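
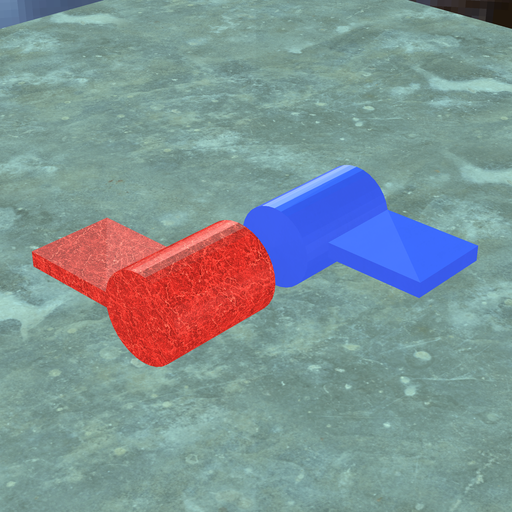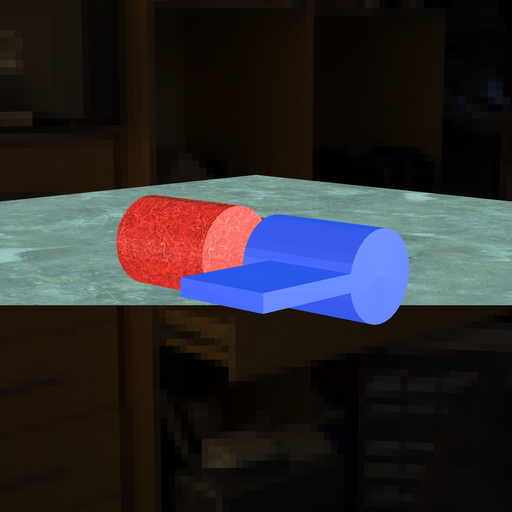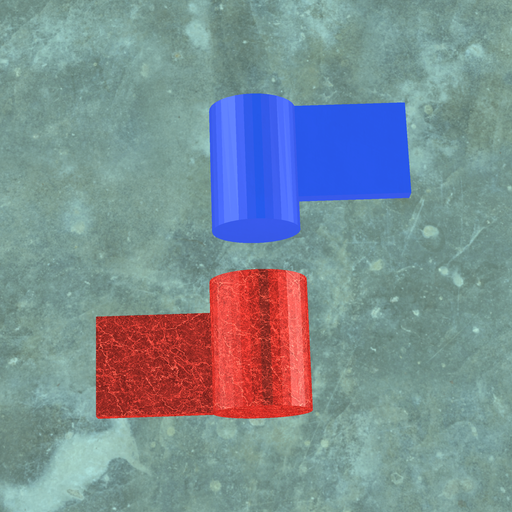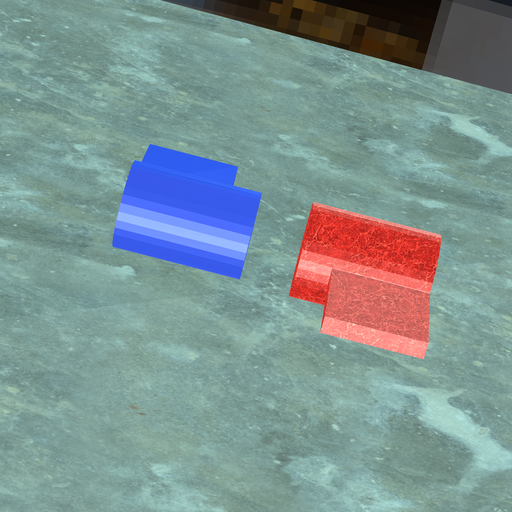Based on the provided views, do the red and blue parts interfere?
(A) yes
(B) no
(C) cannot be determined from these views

(B) no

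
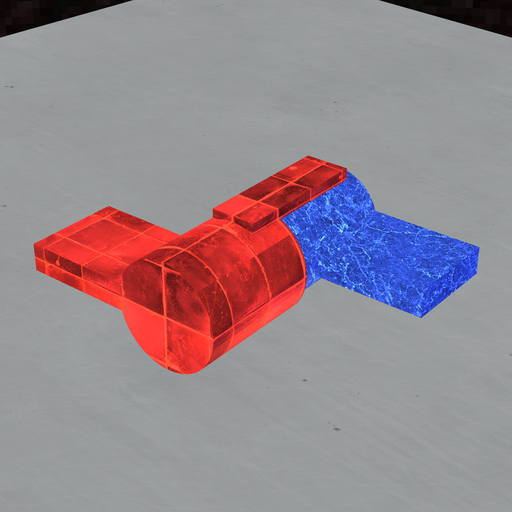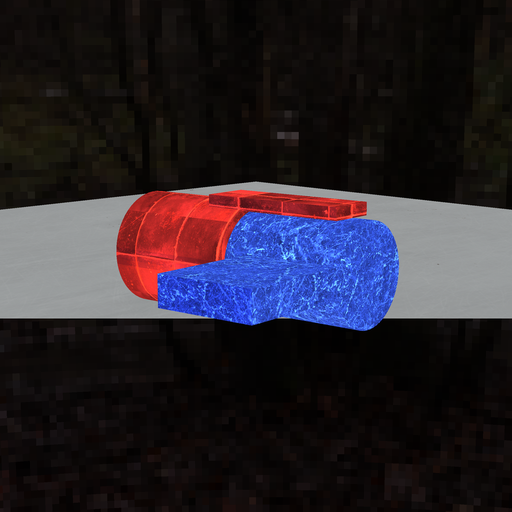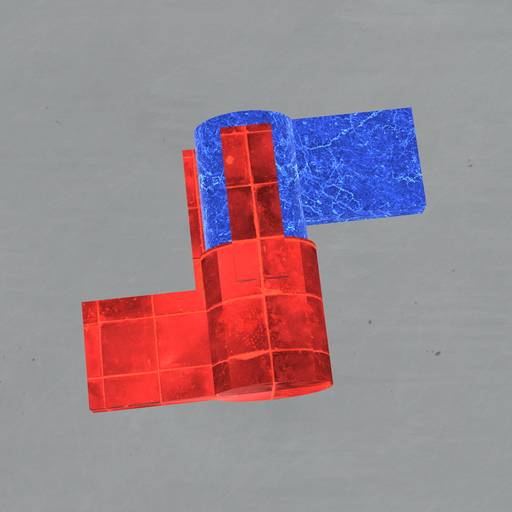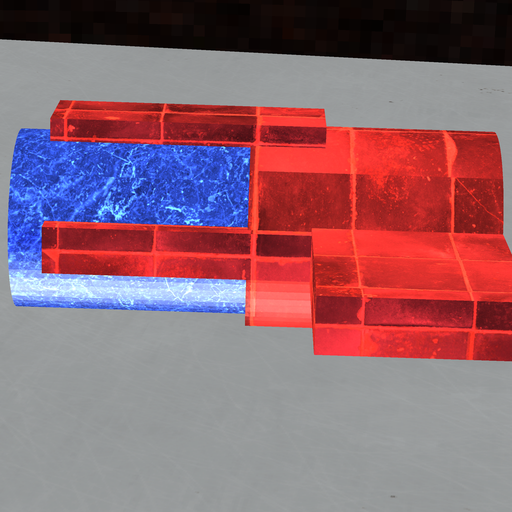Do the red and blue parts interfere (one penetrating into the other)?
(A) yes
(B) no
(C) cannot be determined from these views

(A) yes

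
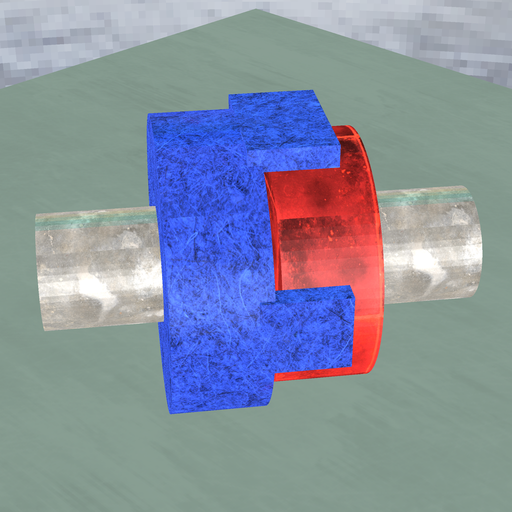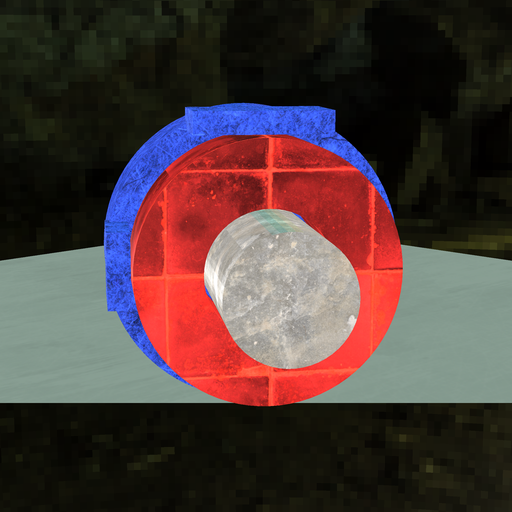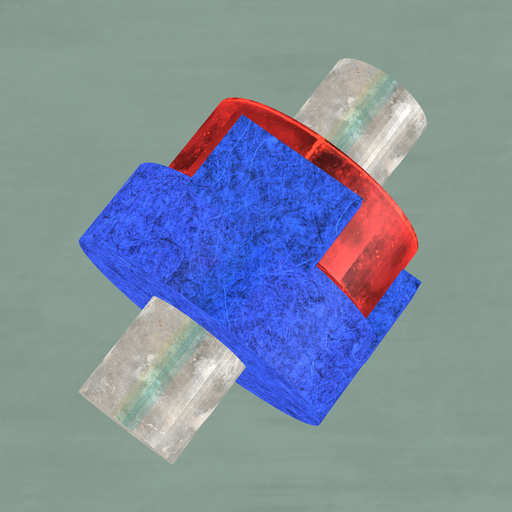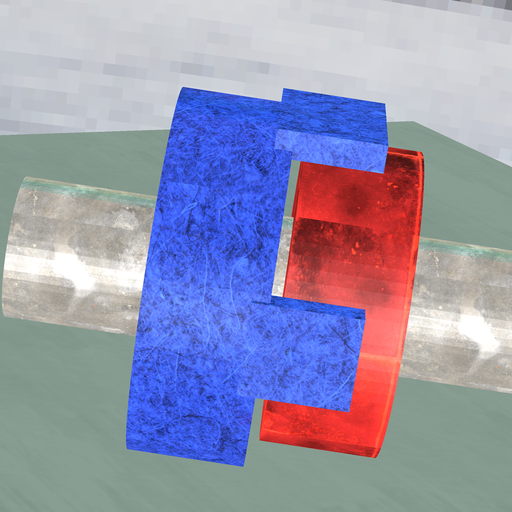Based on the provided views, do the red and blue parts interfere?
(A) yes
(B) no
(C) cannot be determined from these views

(B) no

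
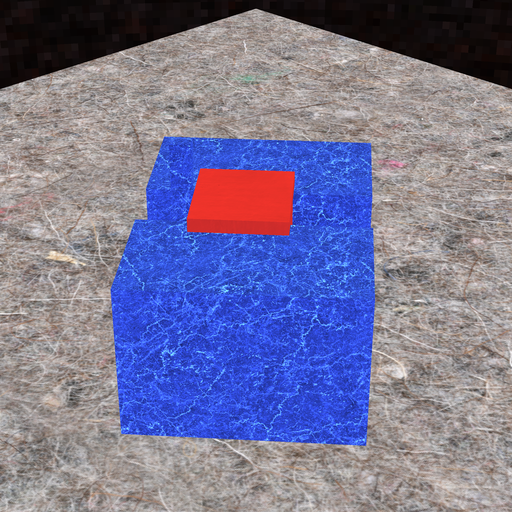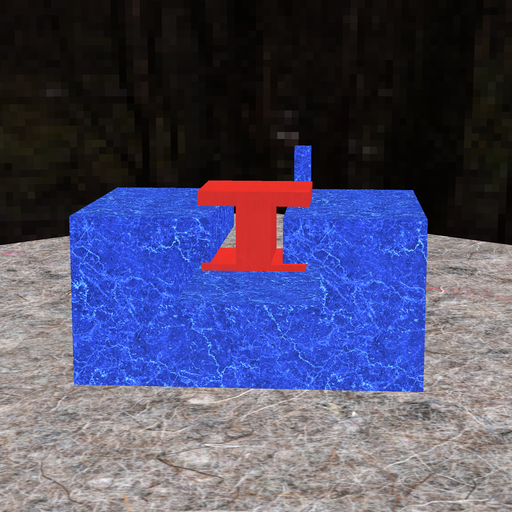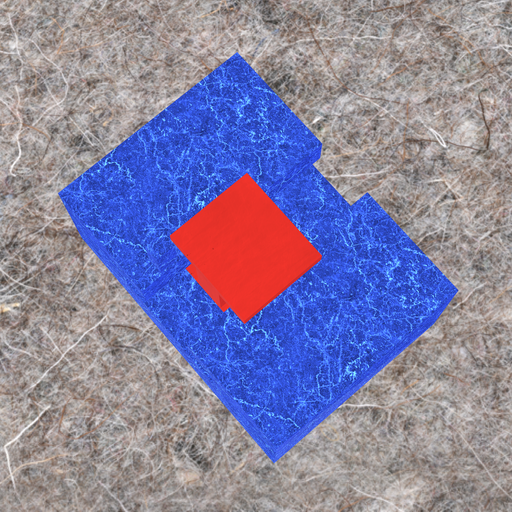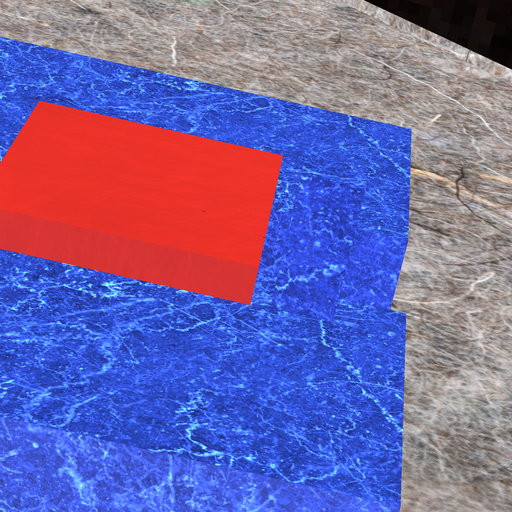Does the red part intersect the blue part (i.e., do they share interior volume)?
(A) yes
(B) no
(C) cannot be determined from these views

(B) no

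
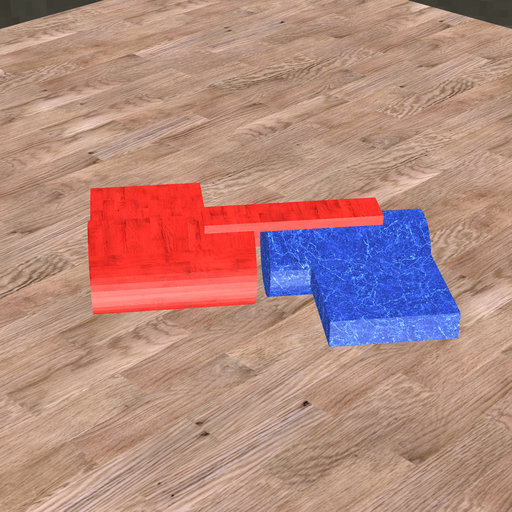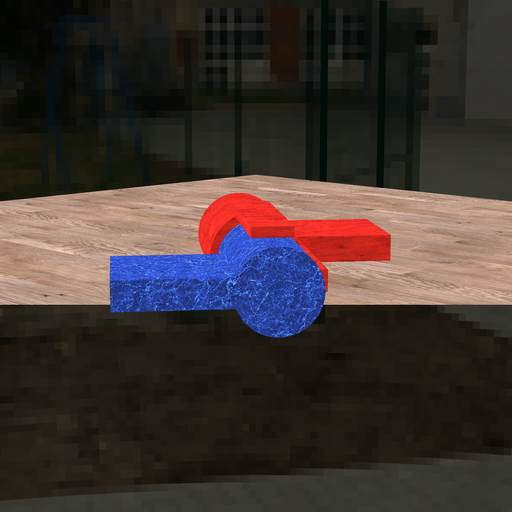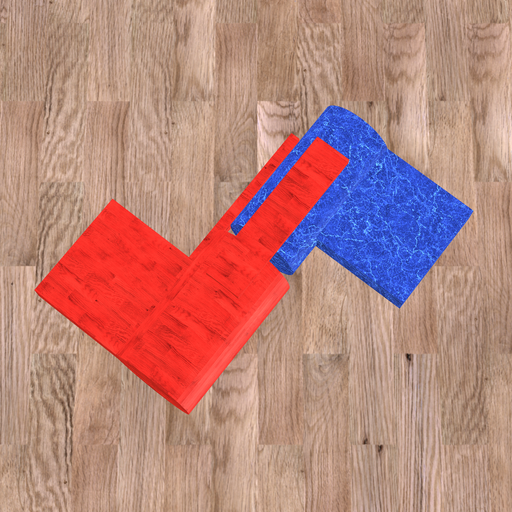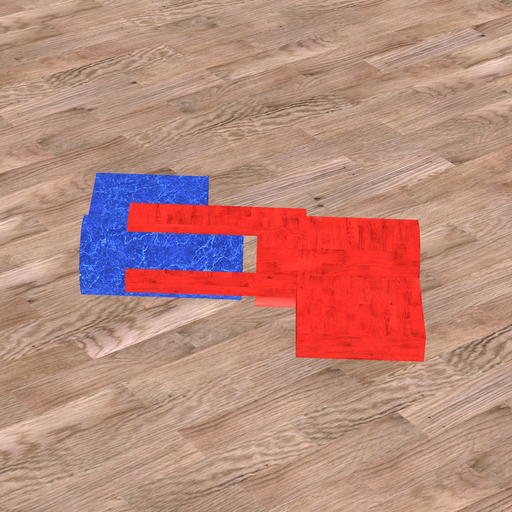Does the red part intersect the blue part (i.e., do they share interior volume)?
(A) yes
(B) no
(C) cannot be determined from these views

(B) no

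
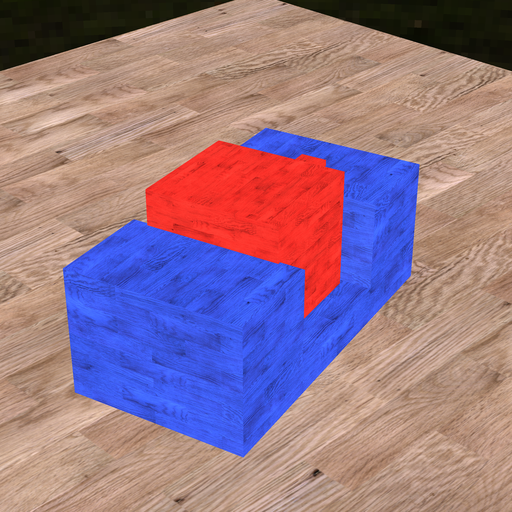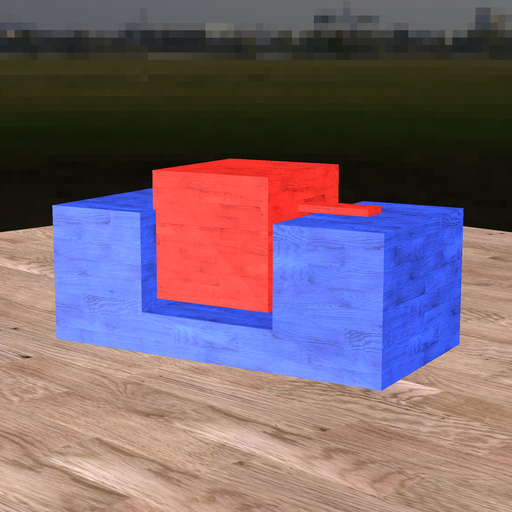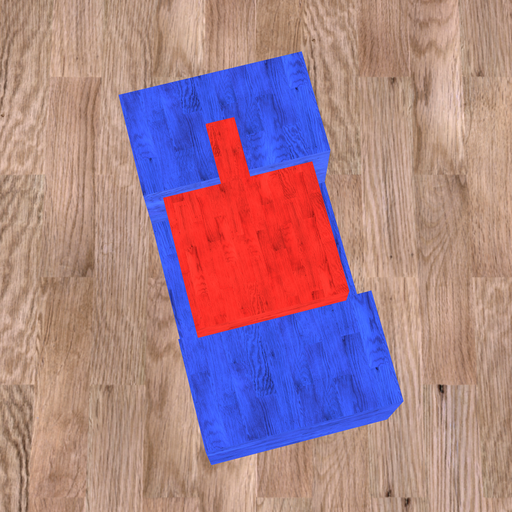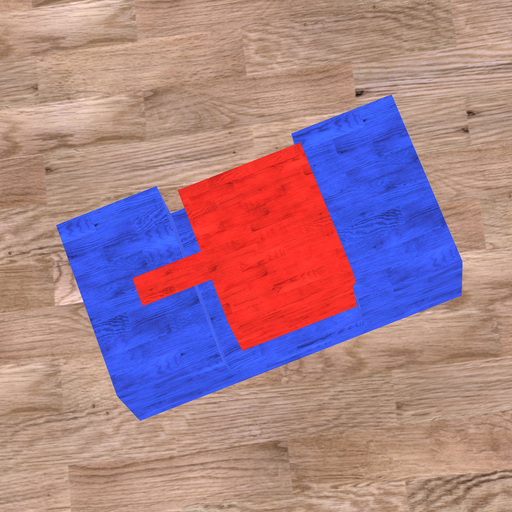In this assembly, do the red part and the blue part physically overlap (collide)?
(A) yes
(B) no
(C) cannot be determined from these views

(A) yes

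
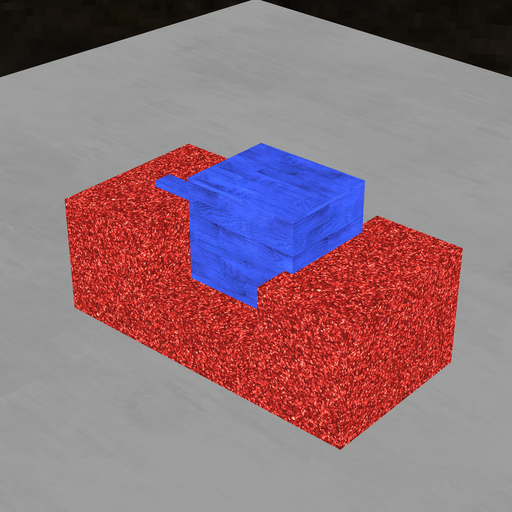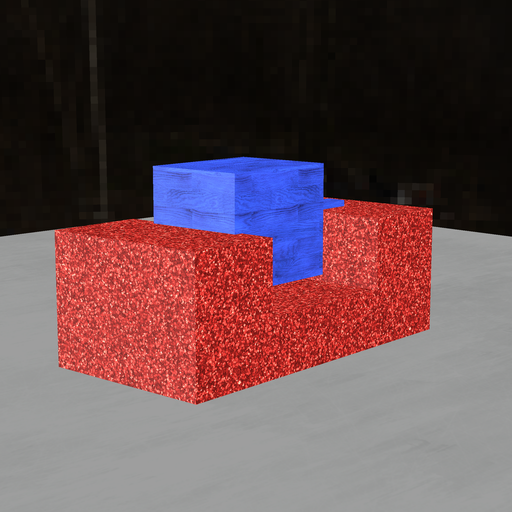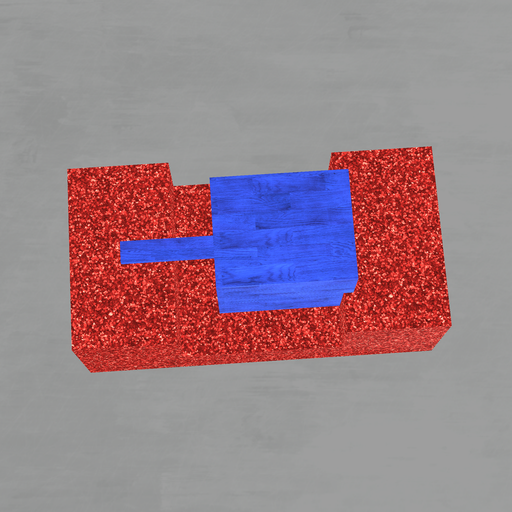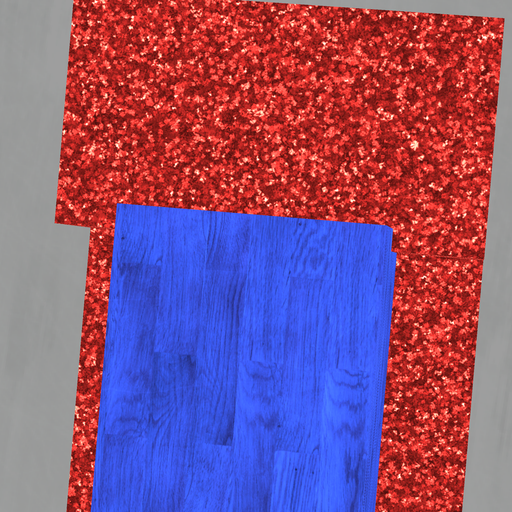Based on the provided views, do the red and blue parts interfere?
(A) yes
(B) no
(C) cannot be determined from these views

(A) yes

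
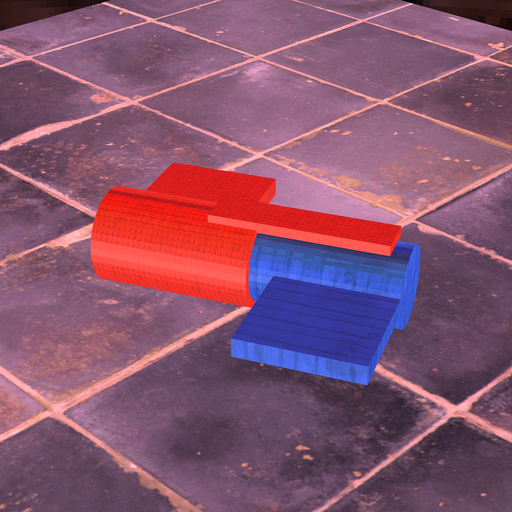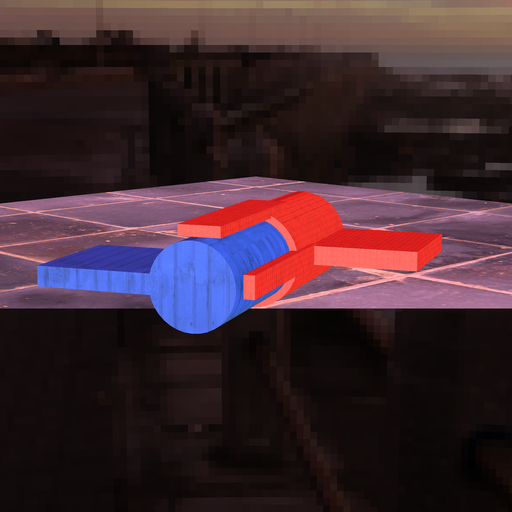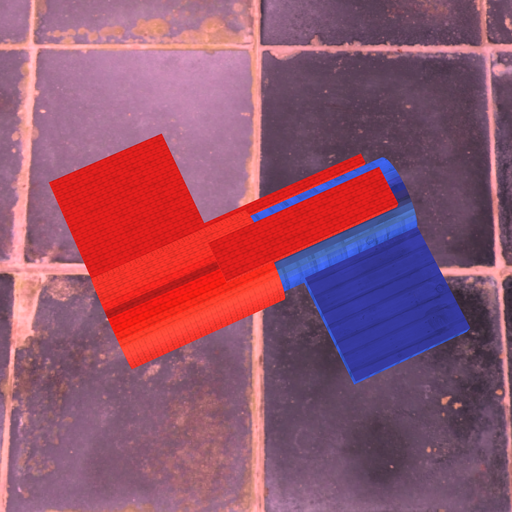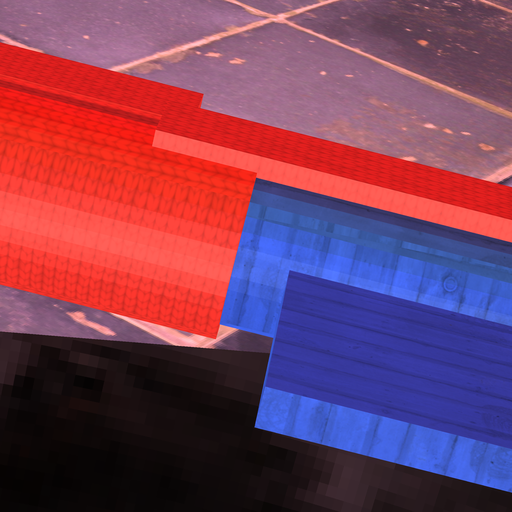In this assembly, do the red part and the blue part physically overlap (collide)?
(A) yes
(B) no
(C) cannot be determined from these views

(A) yes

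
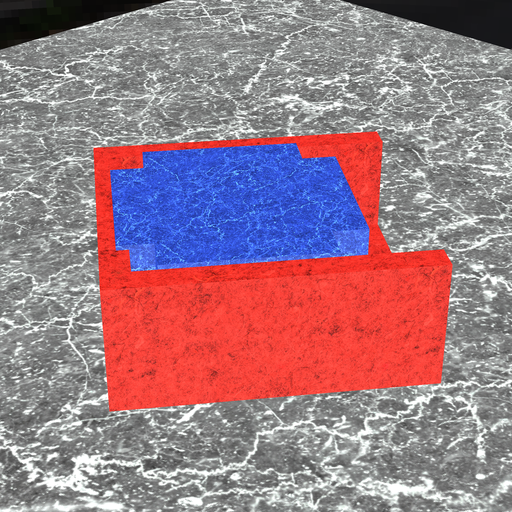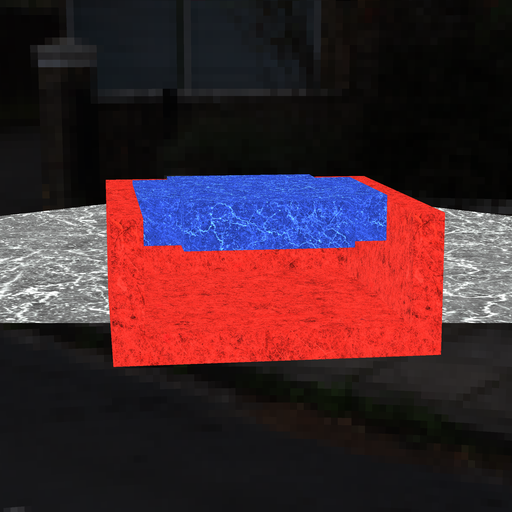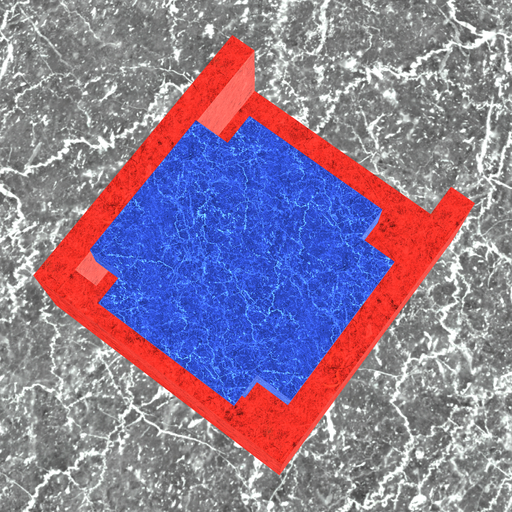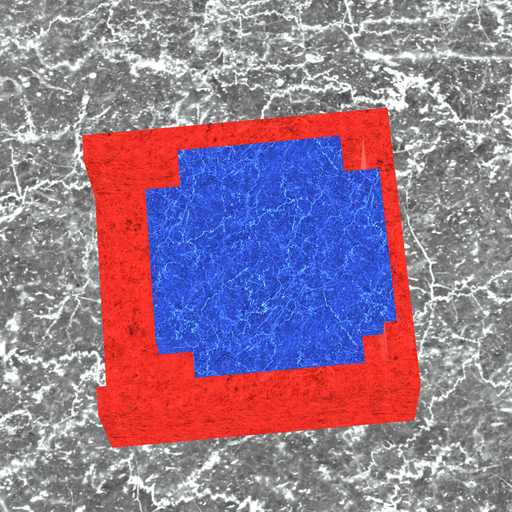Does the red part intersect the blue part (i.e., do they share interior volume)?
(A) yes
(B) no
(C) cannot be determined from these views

(A) yes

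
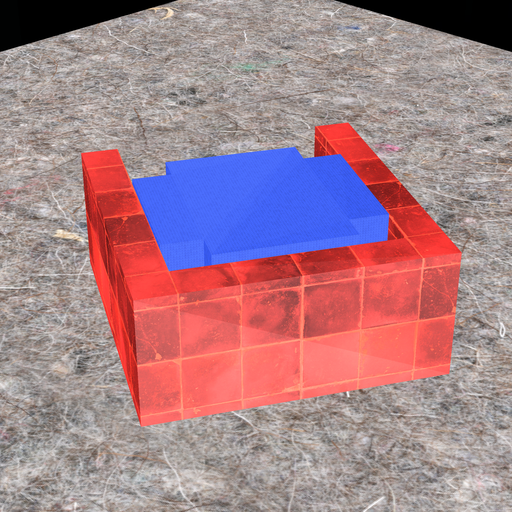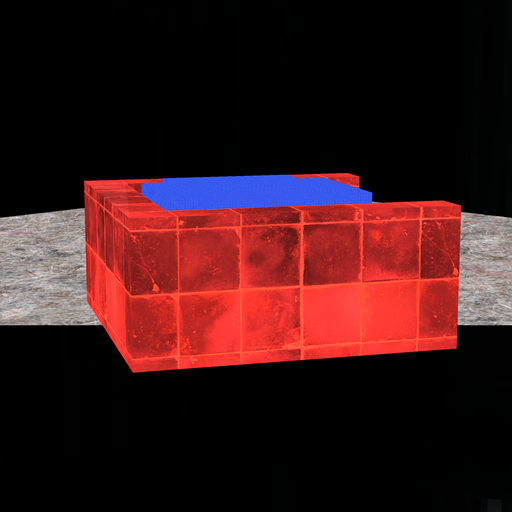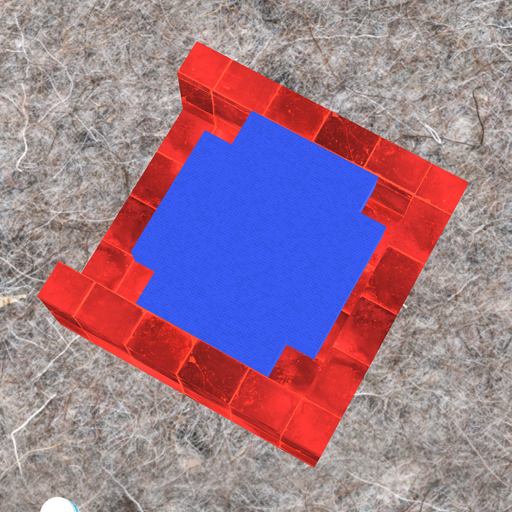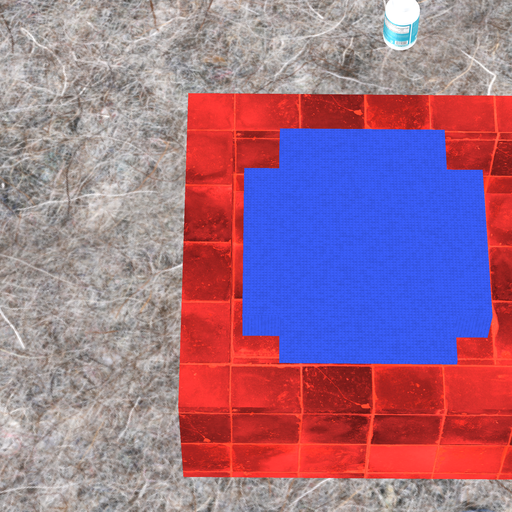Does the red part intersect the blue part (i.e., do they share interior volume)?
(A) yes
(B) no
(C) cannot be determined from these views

(B) no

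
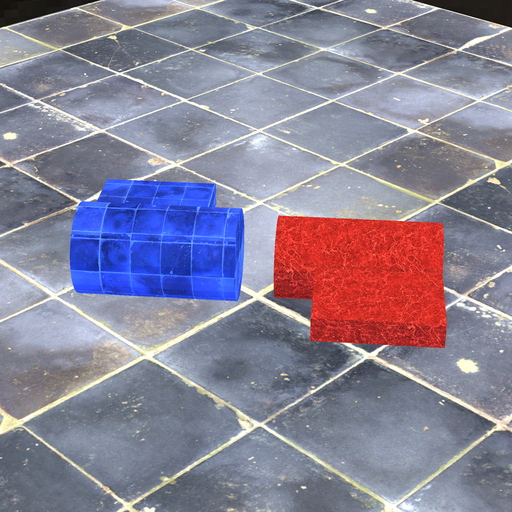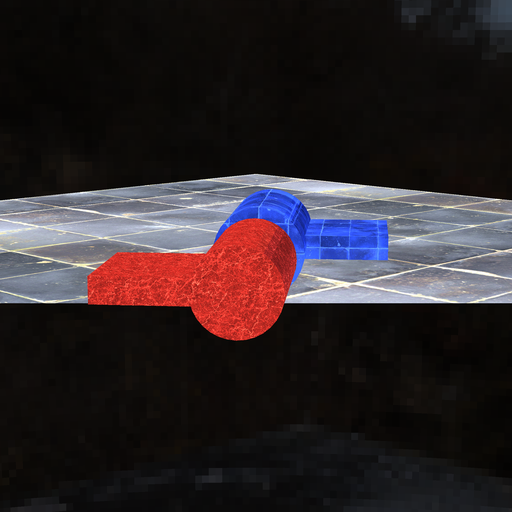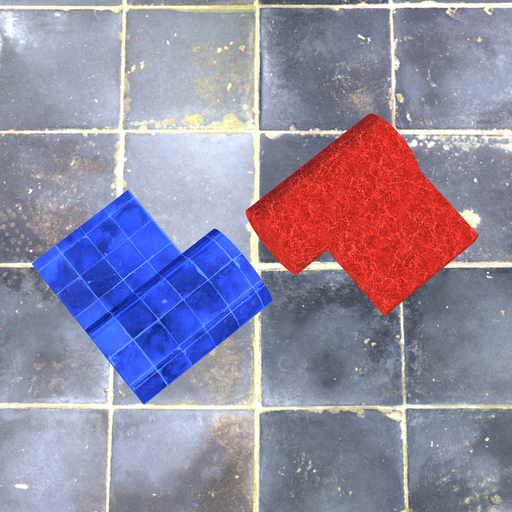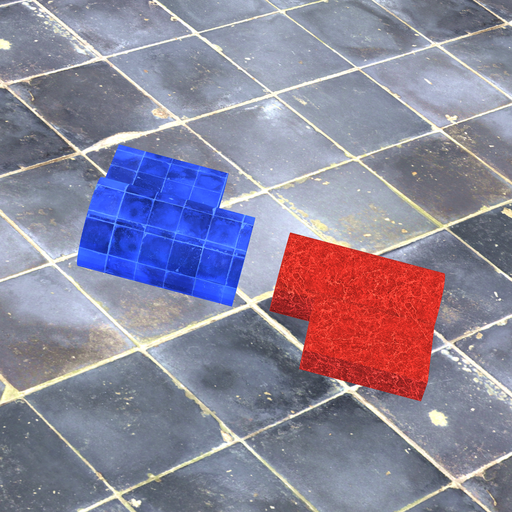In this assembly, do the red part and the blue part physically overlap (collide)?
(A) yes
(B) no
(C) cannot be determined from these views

(B) no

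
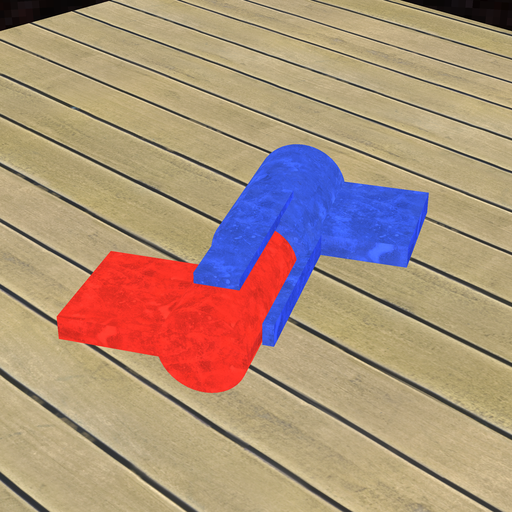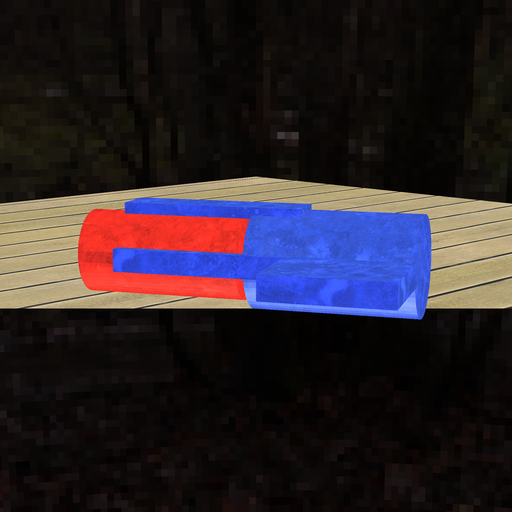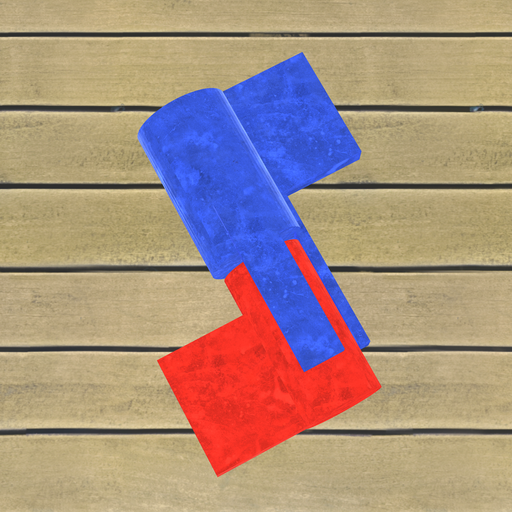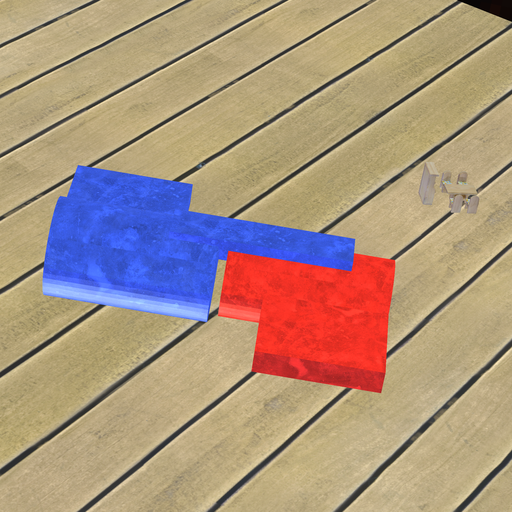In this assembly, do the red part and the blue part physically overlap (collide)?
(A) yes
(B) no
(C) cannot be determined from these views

(B) no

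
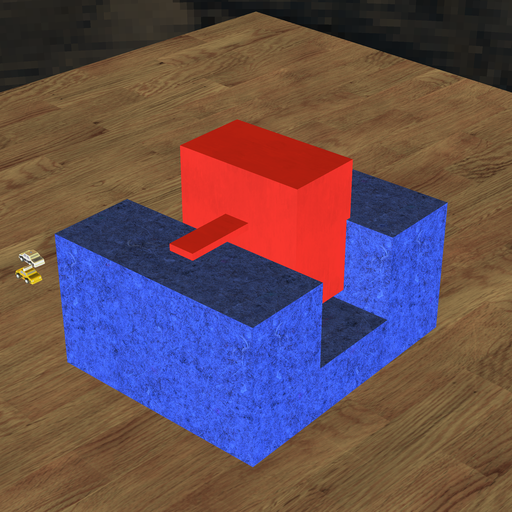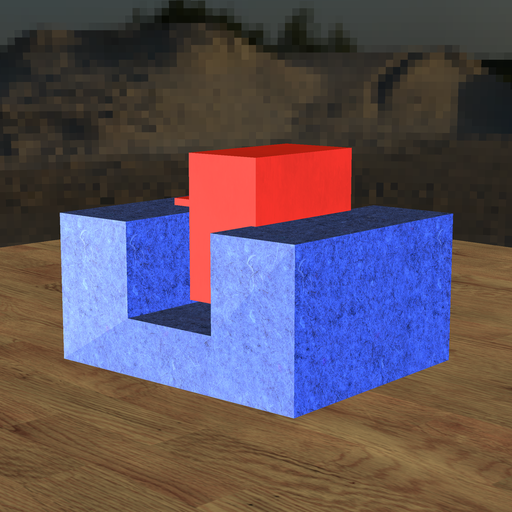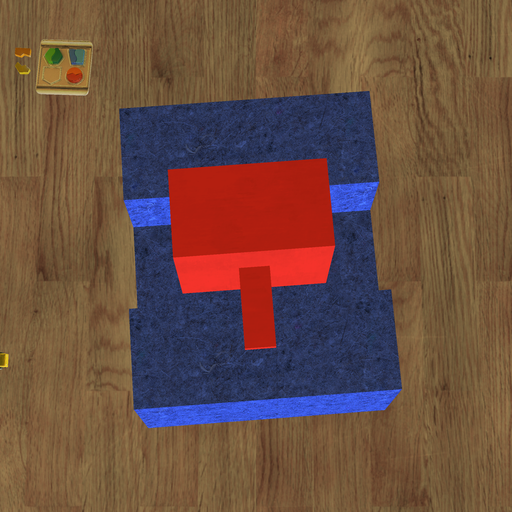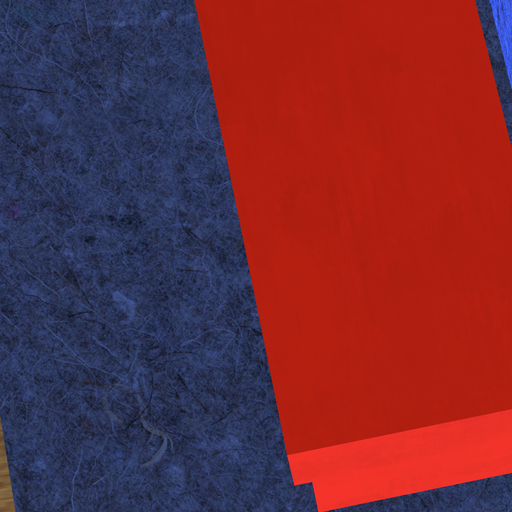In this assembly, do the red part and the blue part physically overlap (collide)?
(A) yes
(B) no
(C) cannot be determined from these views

(A) yes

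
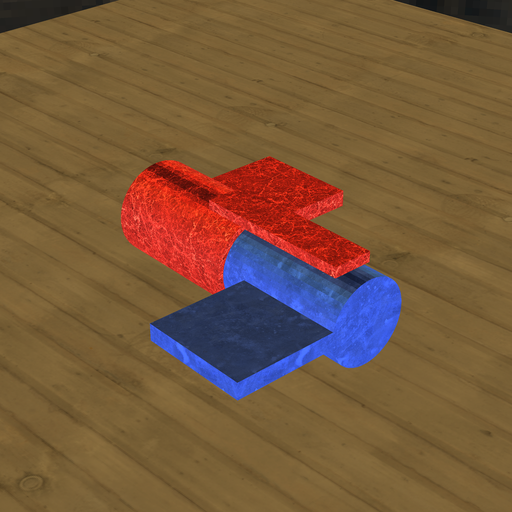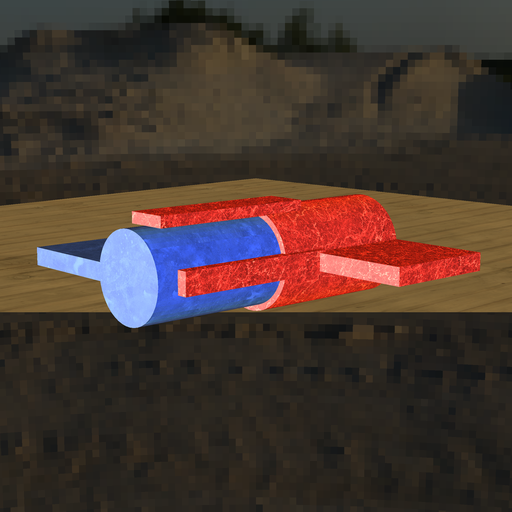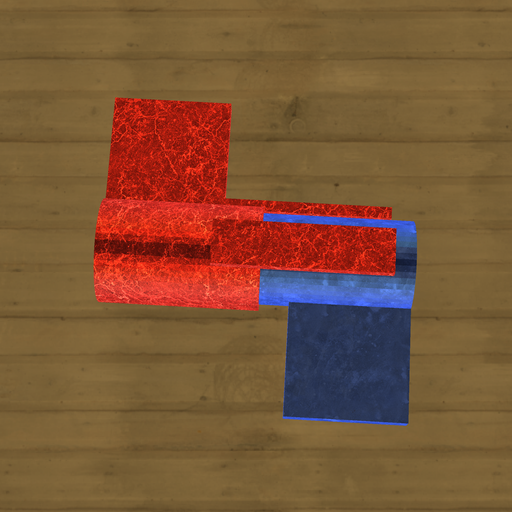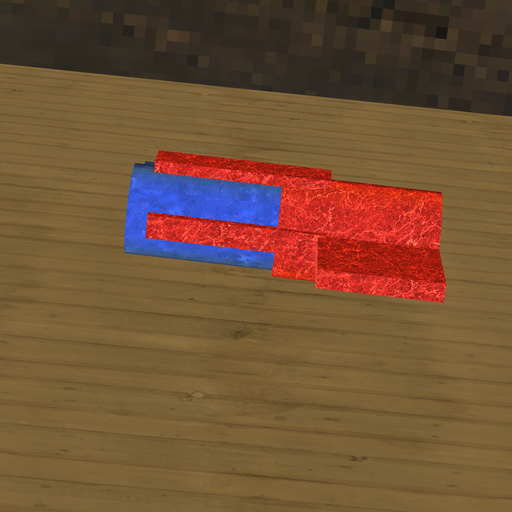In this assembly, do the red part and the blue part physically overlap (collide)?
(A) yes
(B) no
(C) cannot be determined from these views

(A) yes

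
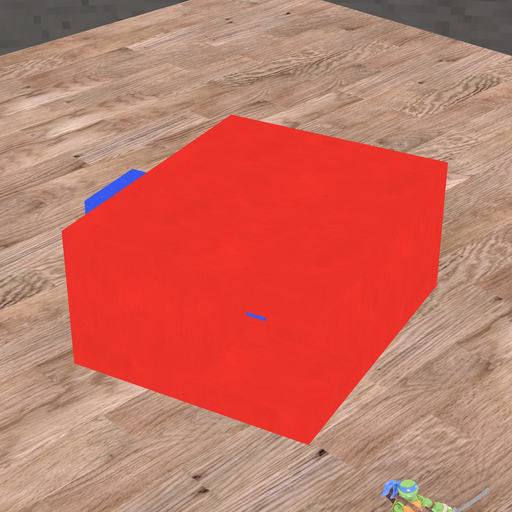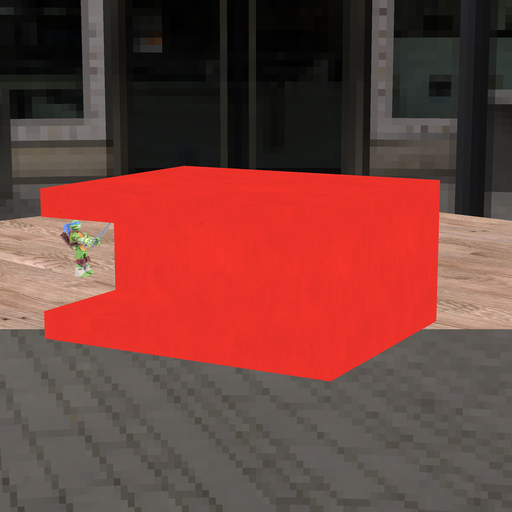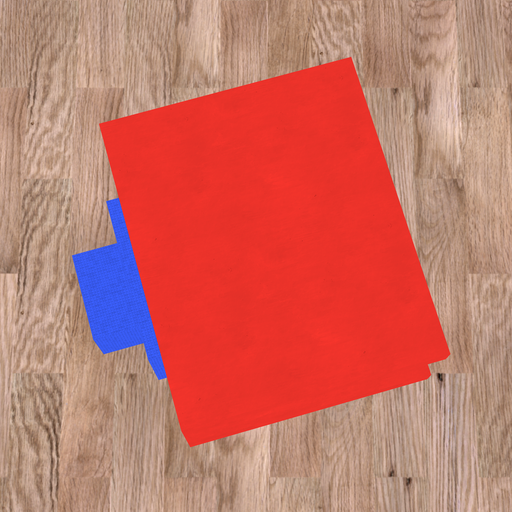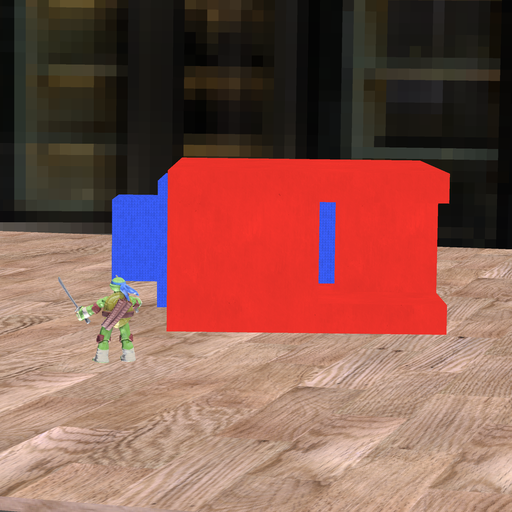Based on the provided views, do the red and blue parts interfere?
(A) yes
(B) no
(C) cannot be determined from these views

(A) yes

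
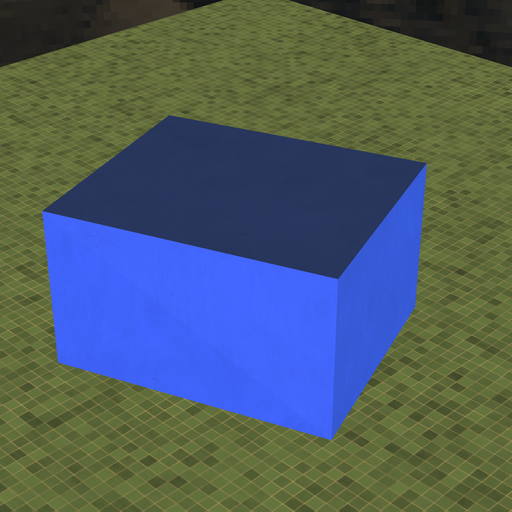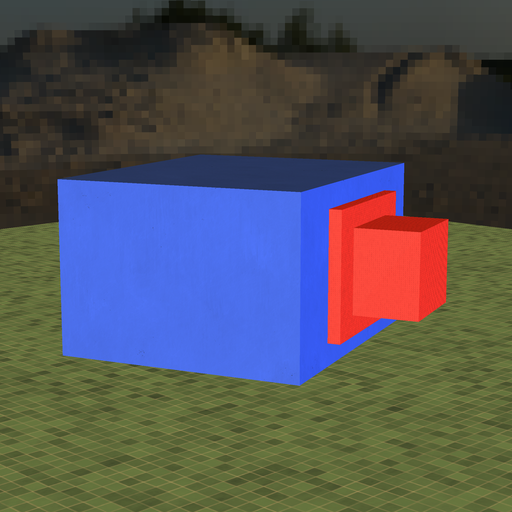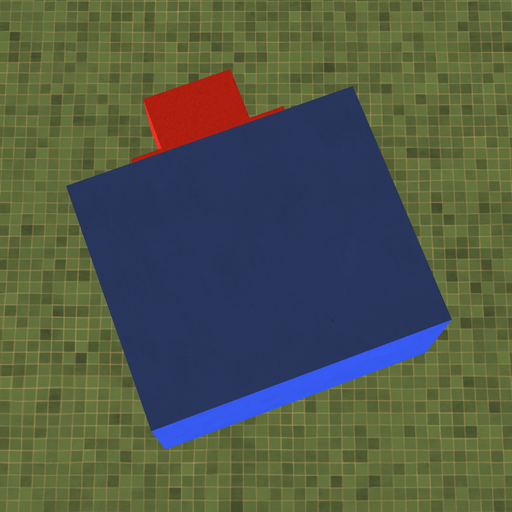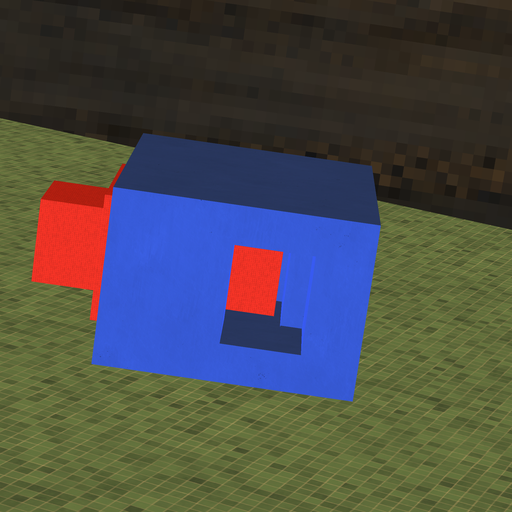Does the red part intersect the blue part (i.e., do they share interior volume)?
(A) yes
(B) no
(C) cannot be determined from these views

(B) no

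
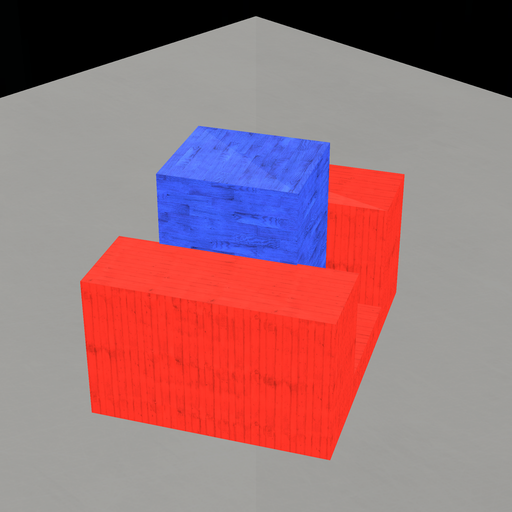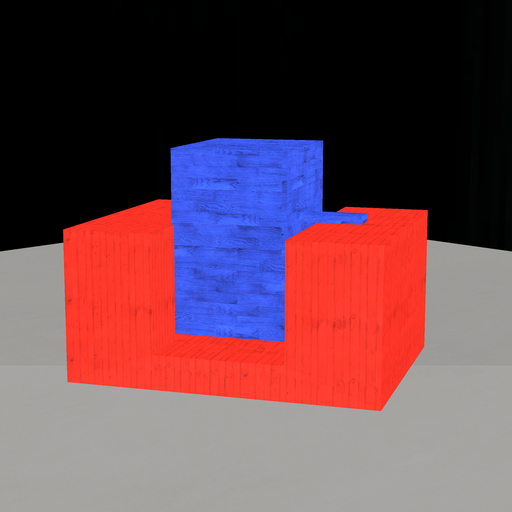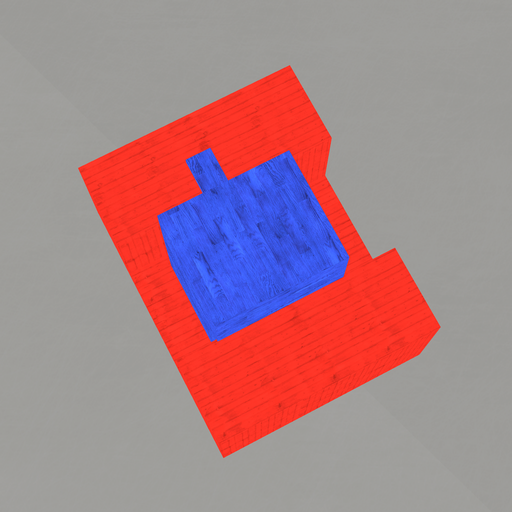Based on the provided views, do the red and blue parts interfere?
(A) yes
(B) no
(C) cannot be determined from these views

(C) cannot be determined from these views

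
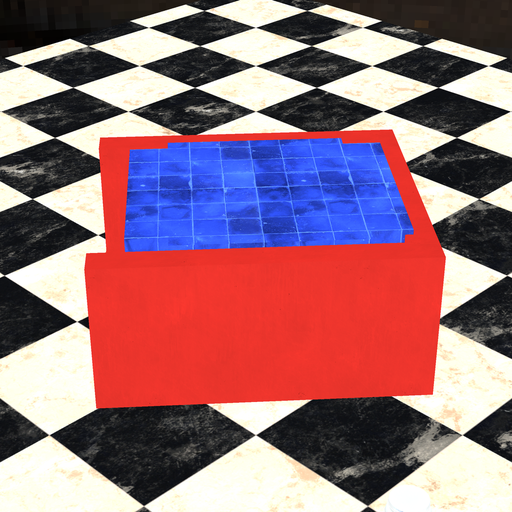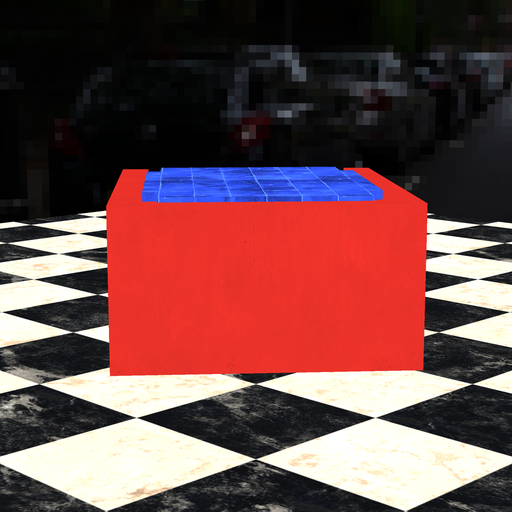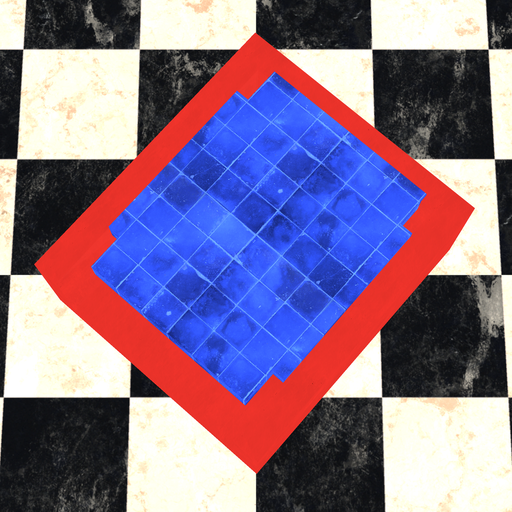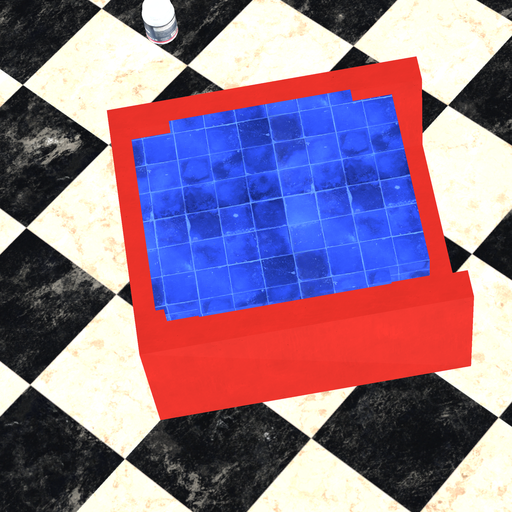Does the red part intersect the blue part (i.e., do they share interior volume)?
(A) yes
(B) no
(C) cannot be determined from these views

(A) yes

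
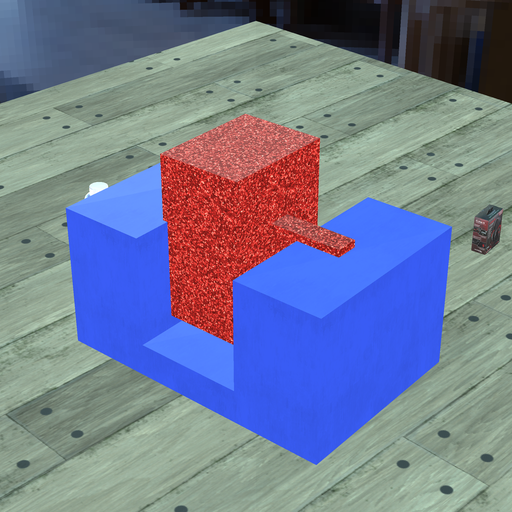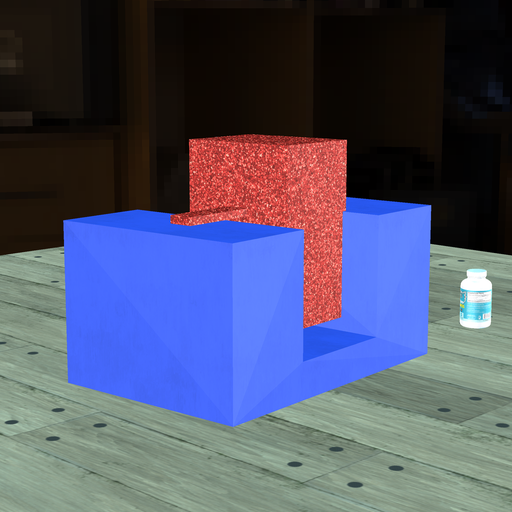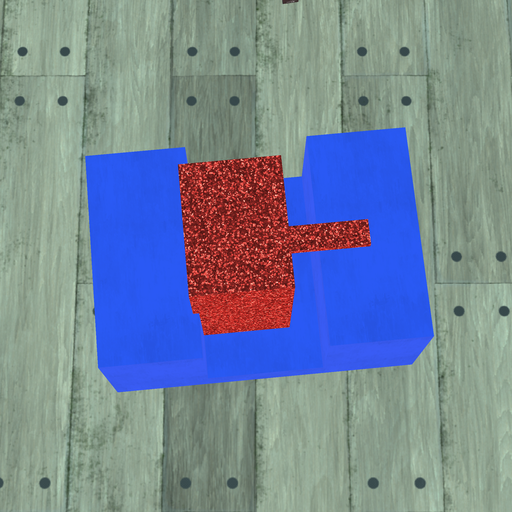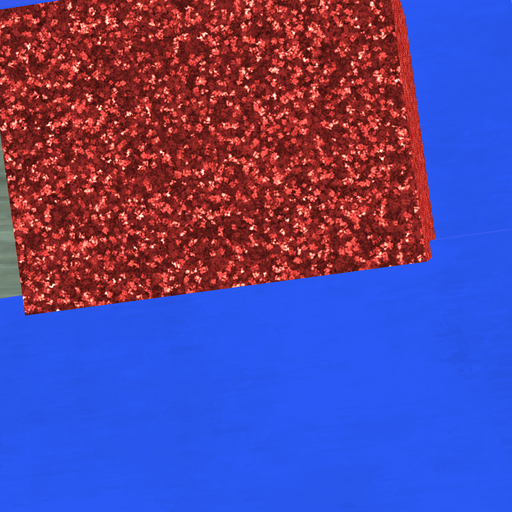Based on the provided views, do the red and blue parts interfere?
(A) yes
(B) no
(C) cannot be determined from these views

(A) yes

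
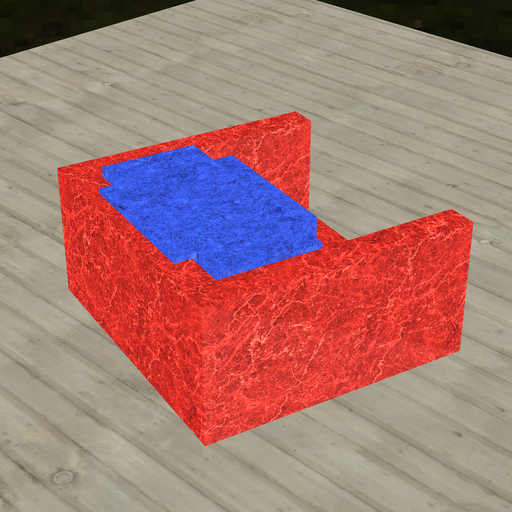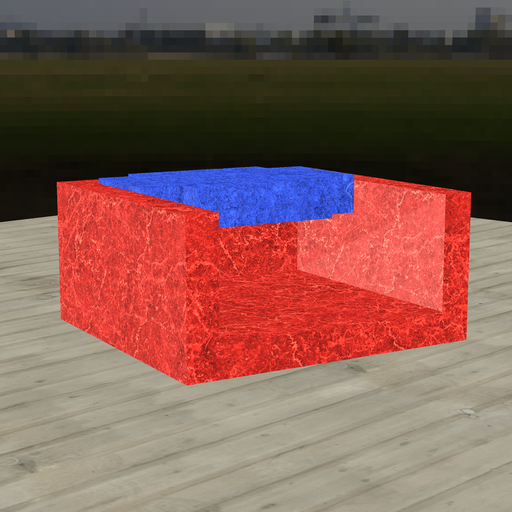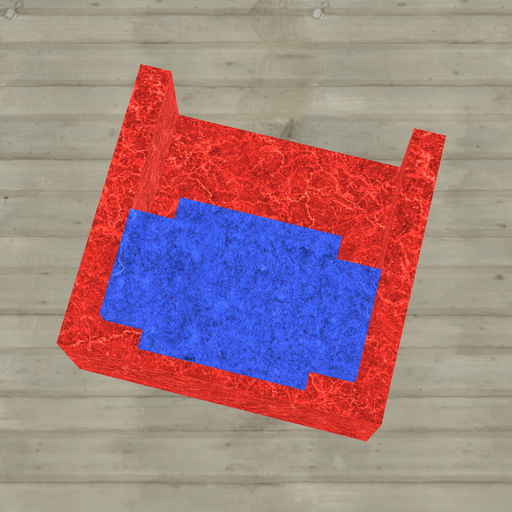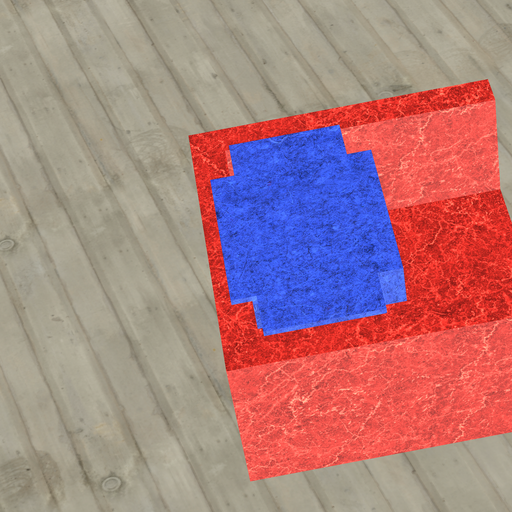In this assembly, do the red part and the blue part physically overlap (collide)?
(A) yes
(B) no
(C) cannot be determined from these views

(A) yes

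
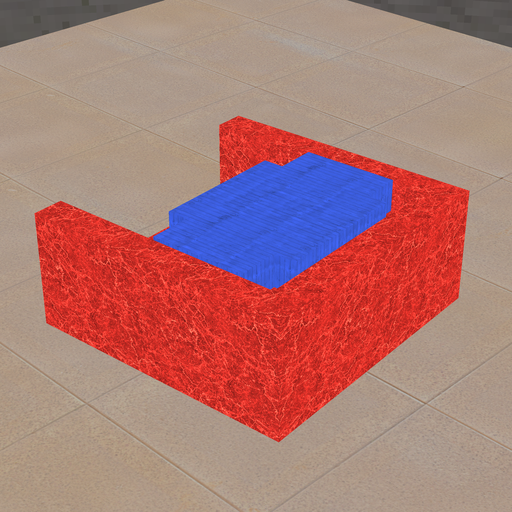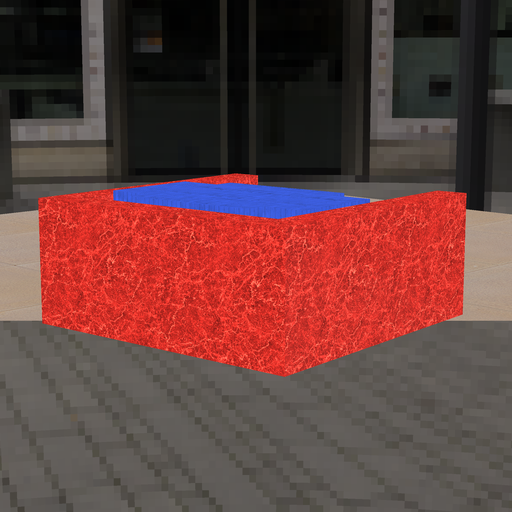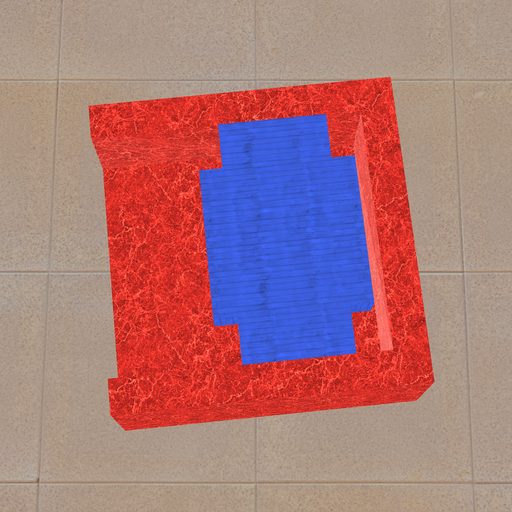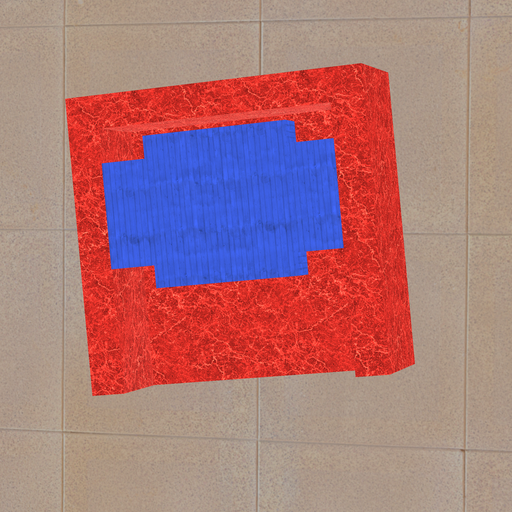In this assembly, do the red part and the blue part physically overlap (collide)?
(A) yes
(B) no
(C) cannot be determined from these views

(B) no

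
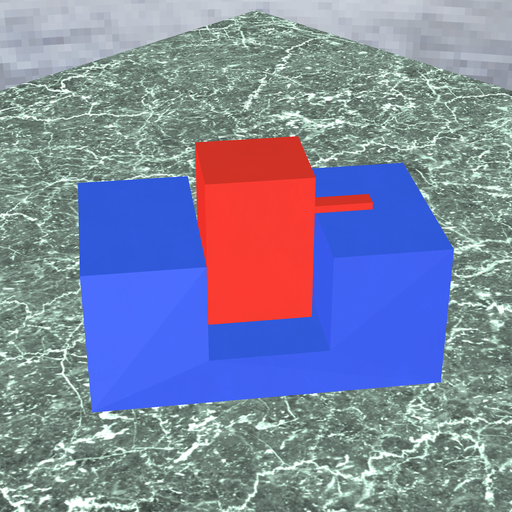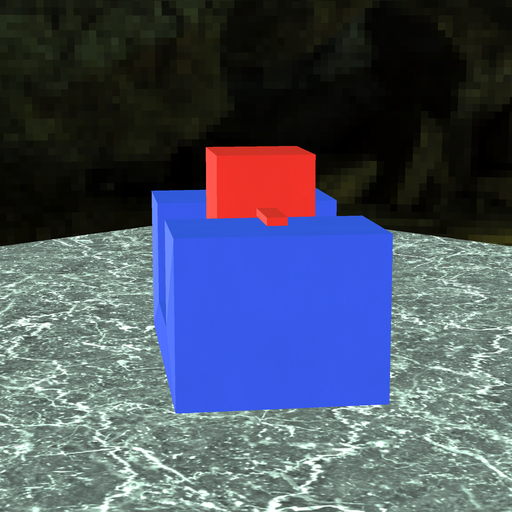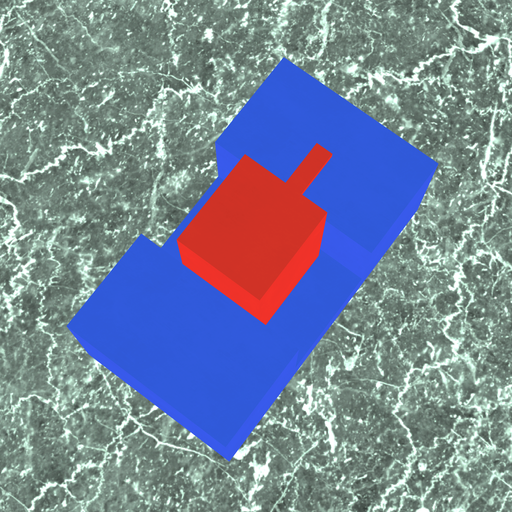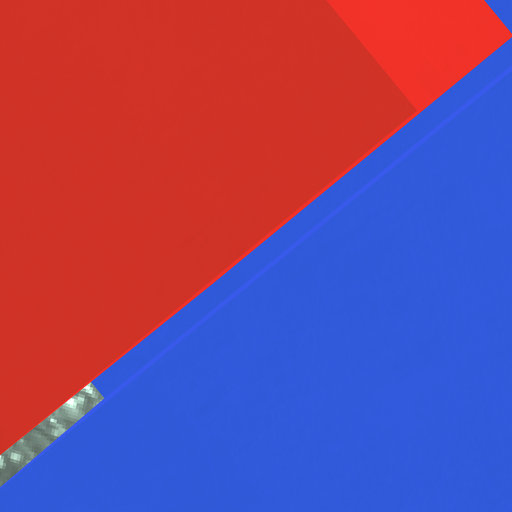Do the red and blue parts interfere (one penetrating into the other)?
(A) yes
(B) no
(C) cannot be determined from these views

(B) no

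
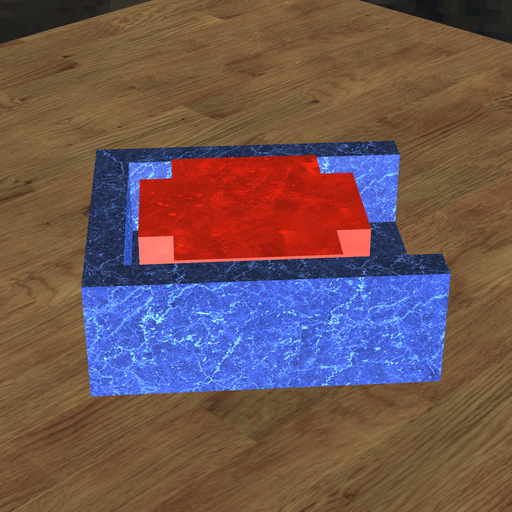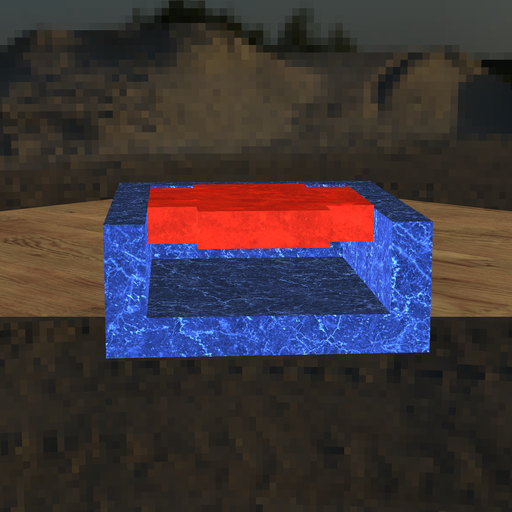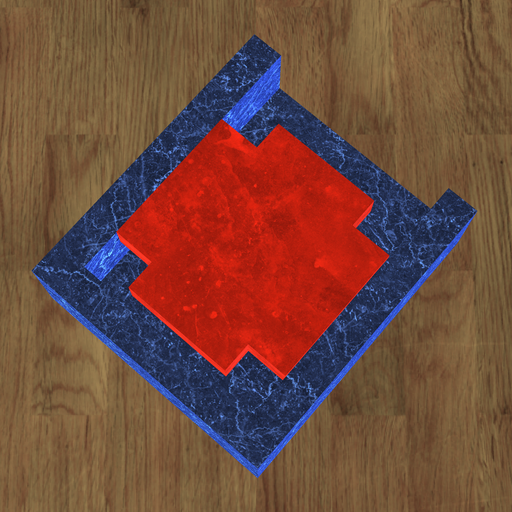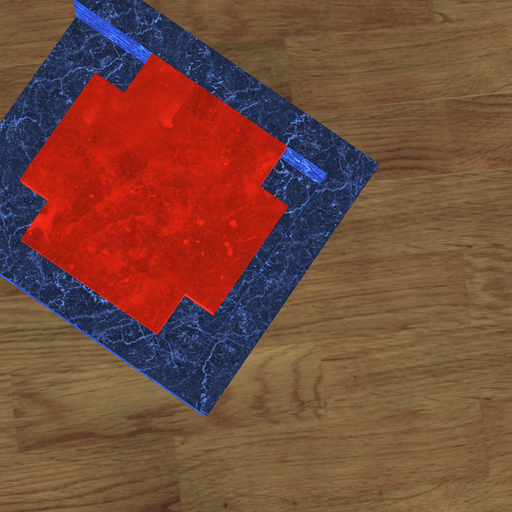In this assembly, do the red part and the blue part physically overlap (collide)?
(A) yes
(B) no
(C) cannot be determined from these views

(B) no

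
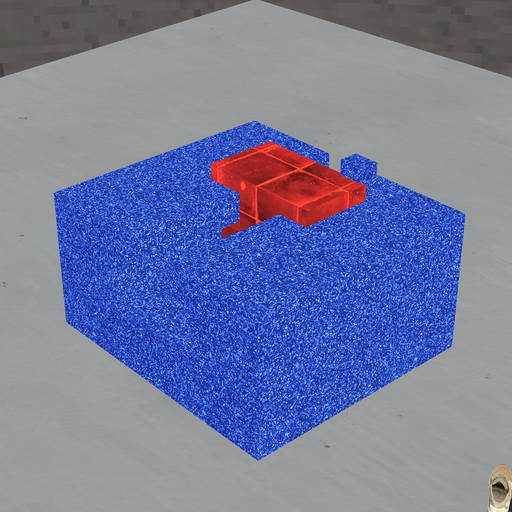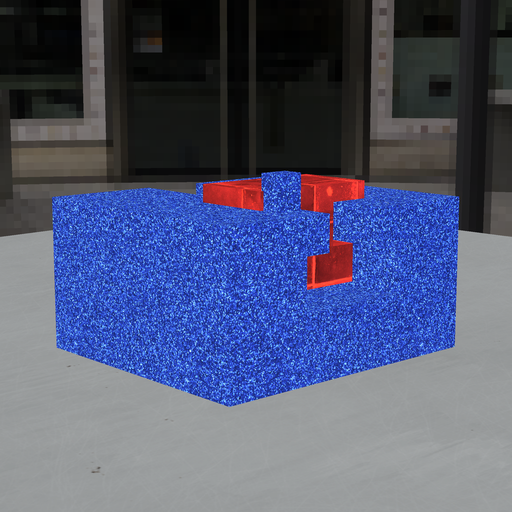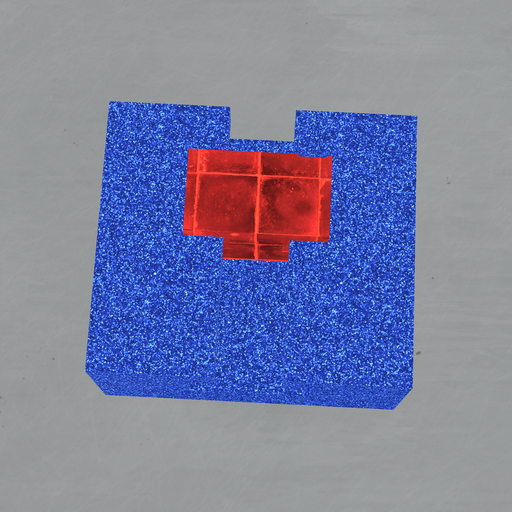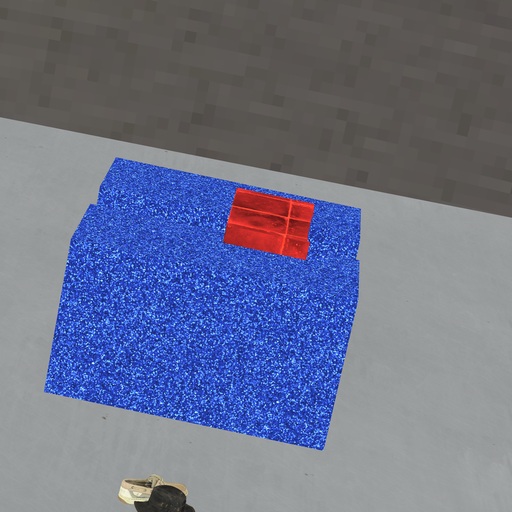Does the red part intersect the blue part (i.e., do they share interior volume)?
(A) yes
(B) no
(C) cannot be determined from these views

(A) yes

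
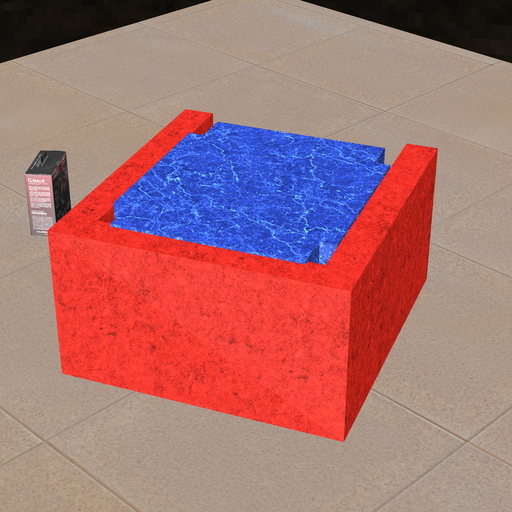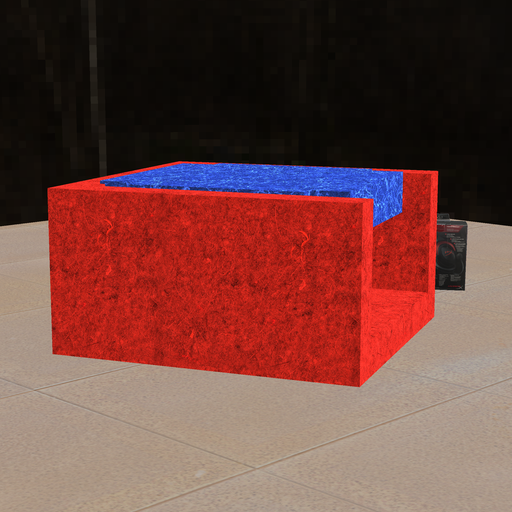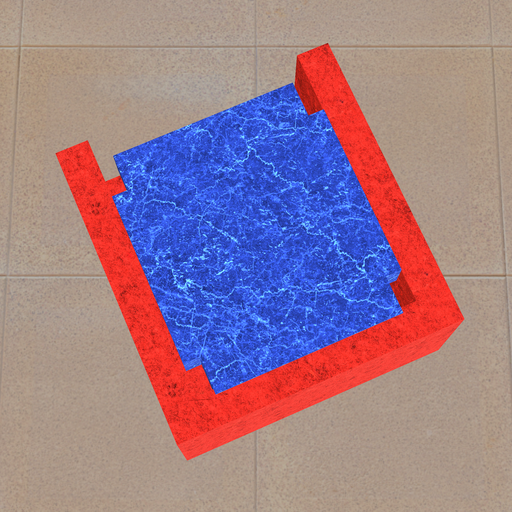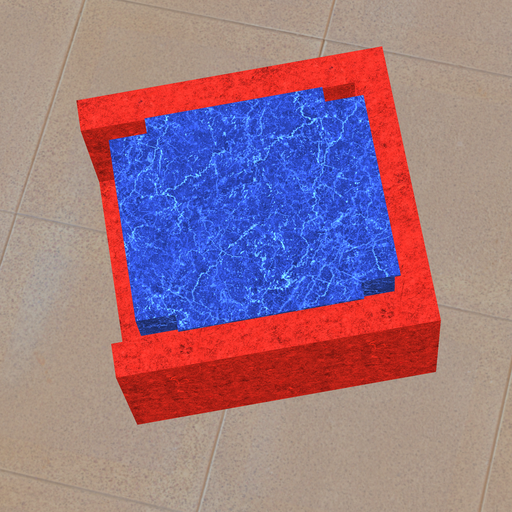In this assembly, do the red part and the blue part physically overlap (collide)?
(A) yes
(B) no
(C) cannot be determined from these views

(A) yes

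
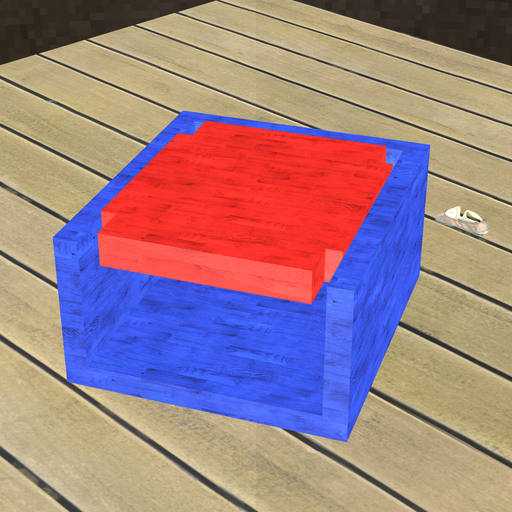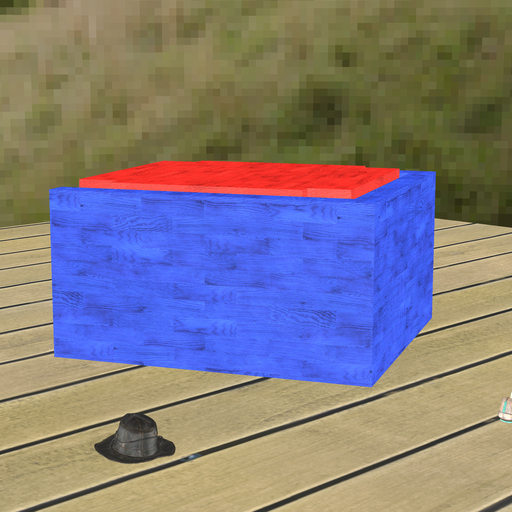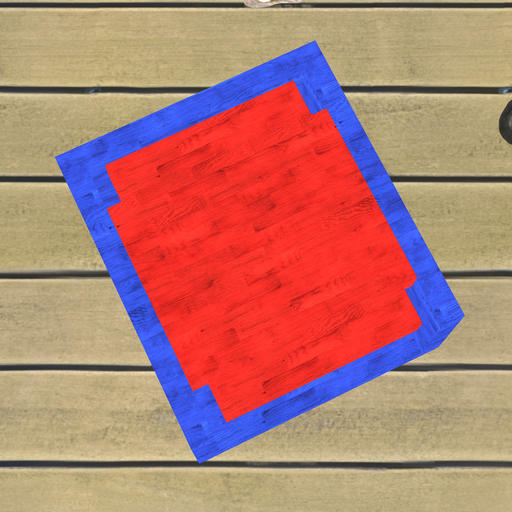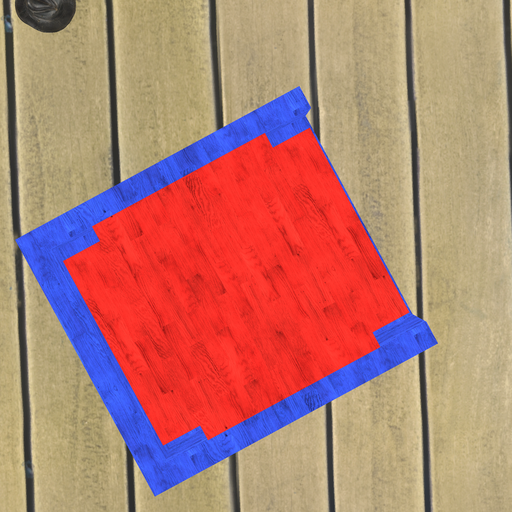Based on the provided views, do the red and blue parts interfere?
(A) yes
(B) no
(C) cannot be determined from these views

(B) no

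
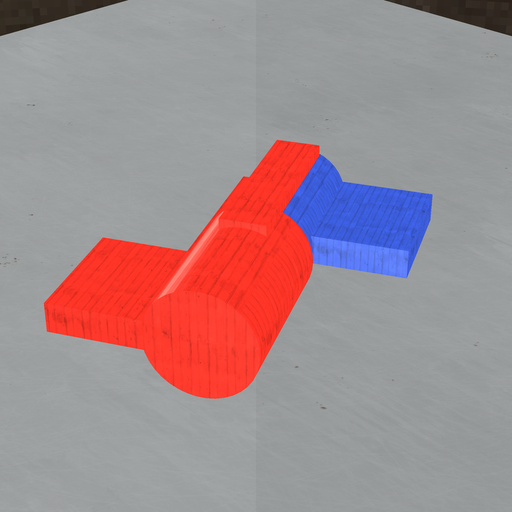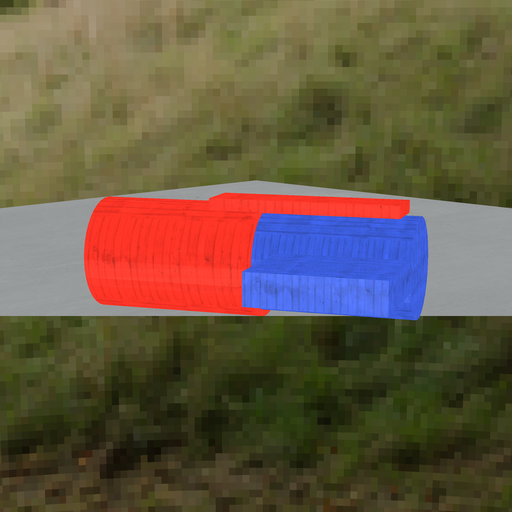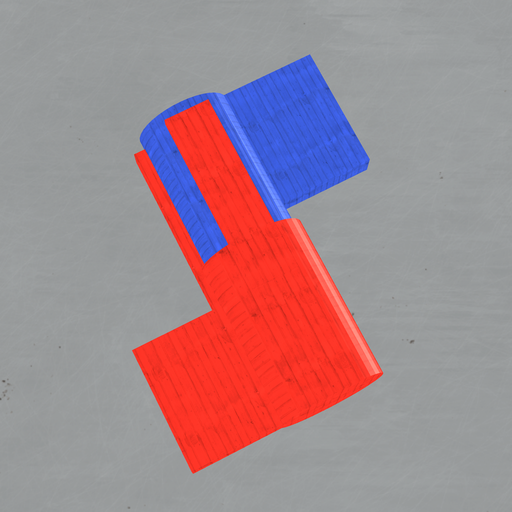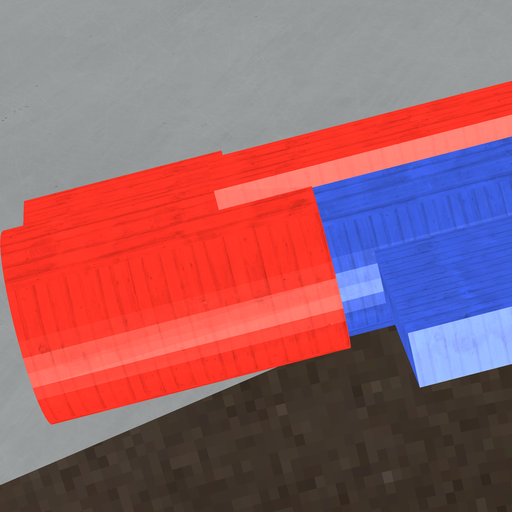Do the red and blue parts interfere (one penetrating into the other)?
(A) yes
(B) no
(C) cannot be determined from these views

(A) yes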